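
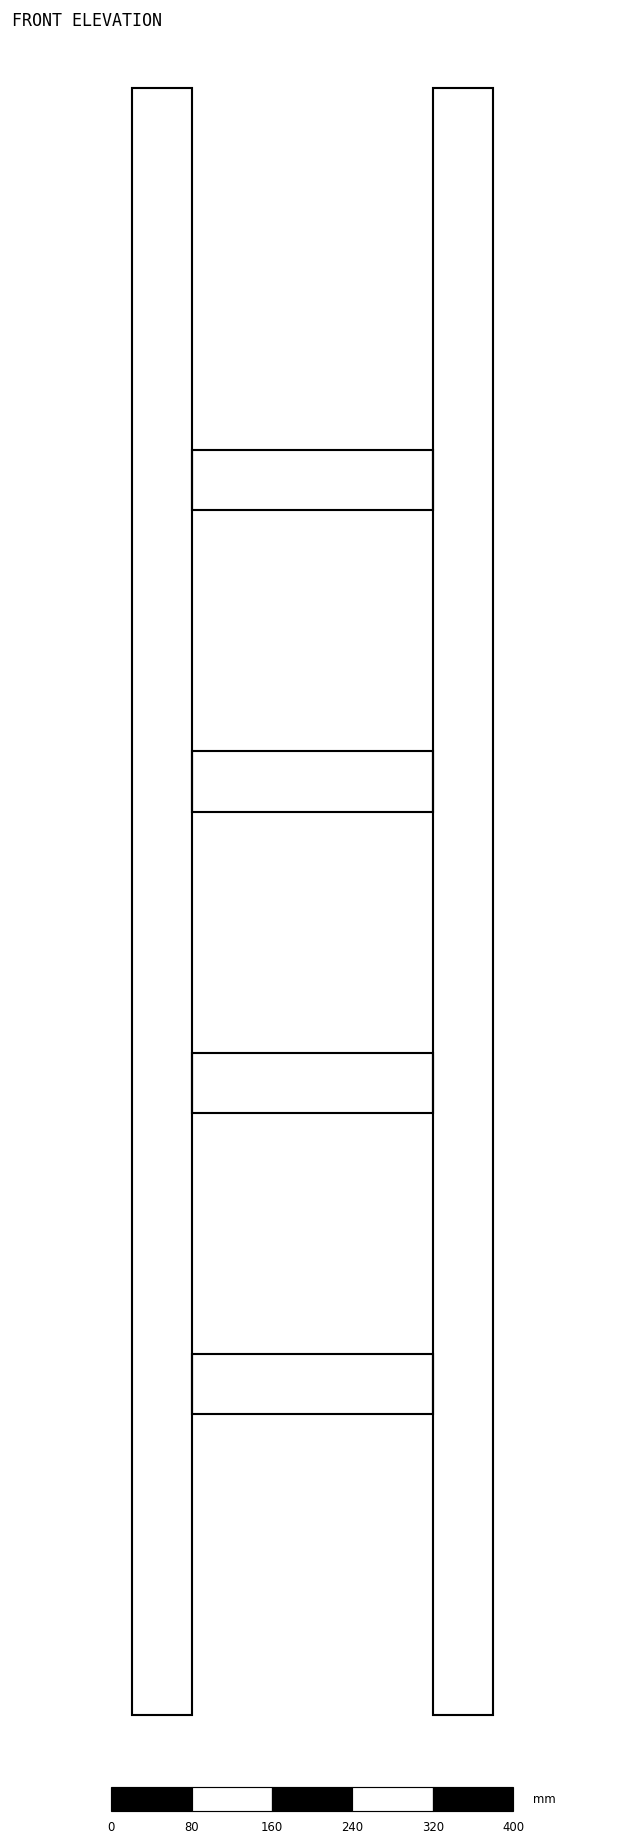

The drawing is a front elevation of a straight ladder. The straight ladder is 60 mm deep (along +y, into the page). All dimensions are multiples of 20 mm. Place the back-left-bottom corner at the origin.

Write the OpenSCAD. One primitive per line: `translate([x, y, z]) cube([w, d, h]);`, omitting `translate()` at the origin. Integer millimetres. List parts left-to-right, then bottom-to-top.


cube([60, 60, 1620]);
translate([60, 0, 300]) cube([240, 60, 60]);
translate([60, 0, 600]) cube([240, 60, 60]);
translate([60, 0, 900]) cube([240, 60, 60]);
translate([60, 0, 1200]) cube([240, 60, 60]);
translate([300, 0, 0]) cube([60, 60, 1620]);


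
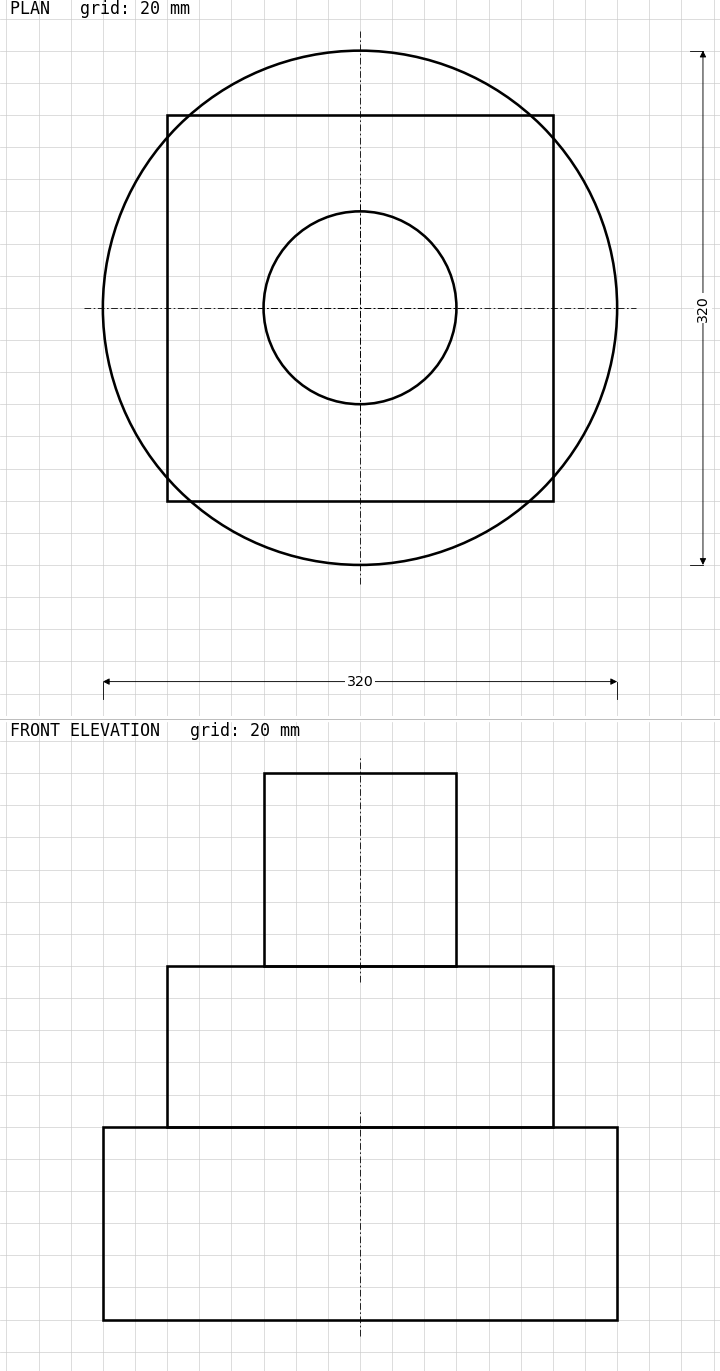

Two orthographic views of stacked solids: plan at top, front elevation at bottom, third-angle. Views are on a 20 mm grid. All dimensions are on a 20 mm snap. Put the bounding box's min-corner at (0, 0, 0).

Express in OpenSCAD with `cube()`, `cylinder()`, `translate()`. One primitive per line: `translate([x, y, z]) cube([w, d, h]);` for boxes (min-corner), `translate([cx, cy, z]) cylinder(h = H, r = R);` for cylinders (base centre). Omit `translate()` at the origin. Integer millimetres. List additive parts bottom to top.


translate([160, 160, 0]) cylinder(h = 120, r = 160);
translate([40, 40, 120]) cube([240, 240, 100]);
translate([160, 160, 220]) cylinder(h = 120, r = 60);


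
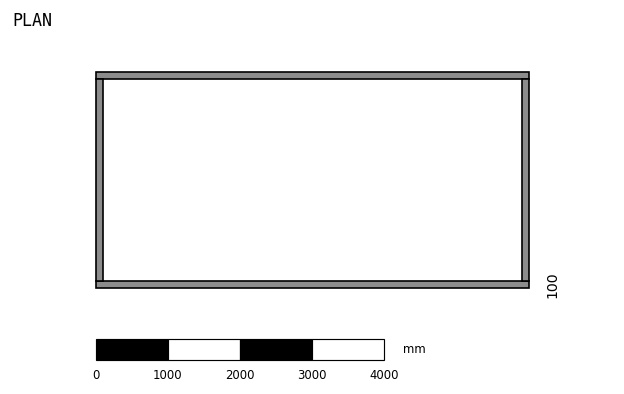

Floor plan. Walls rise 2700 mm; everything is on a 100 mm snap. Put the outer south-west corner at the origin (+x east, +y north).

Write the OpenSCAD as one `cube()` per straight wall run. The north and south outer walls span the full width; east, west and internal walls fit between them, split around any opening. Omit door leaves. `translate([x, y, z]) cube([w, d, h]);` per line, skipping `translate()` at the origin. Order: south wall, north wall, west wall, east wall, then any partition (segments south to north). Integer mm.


cube([6000, 100, 2700]);
translate([0, 2900, 0]) cube([6000, 100, 2700]);
translate([0, 100, 0]) cube([100, 2800, 2700]);
translate([5900, 100, 0]) cube([100, 2800, 2700]);


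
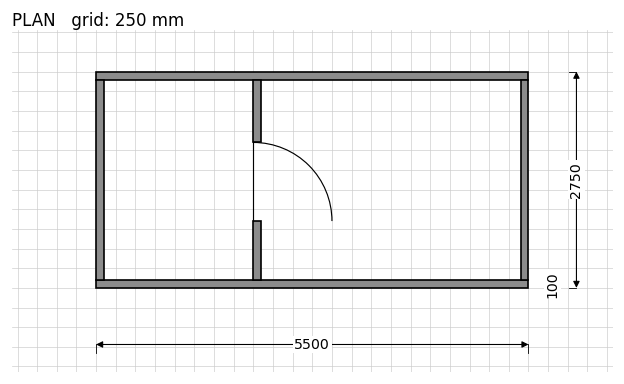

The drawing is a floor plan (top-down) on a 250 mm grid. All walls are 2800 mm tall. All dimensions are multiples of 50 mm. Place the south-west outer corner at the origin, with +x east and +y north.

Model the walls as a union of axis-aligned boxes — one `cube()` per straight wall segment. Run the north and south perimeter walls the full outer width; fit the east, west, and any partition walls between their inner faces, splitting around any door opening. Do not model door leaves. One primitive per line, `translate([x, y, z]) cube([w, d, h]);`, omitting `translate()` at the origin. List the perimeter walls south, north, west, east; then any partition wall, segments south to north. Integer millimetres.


cube([5500, 100, 2800]);
translate([0, 2650, 0]) cube([5500, 100, 2800]);
translate([0, 100, 0]) cube([100, 2550, 2800]);
translate([5400, 100, 0]) cube([100, 2550, 2800]);
translate([2000, 100, 0]) cube([100, 750, 2800]);
translate([2000, 1850, 0]) cube([100, 800, 2800]);


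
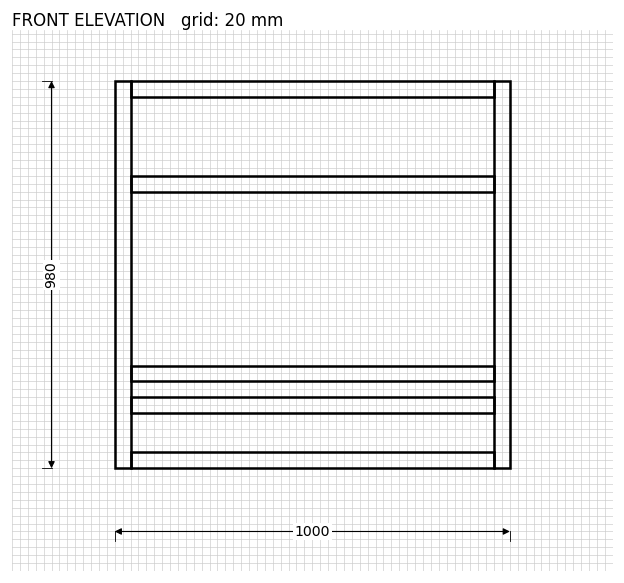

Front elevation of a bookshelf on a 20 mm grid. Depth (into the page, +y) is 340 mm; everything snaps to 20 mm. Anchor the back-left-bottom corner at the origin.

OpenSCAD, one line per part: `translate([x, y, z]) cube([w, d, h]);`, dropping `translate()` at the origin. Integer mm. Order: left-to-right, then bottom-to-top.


cube([40, 340, 980]);
translate([40, 0, 0]) cube([920, 340, 40]);
translate([40, 0, 140]) cube([920, 340, 40]);
translate([40, 0, 220]) cube([920, 340, 40]);
translate([40, 0, 700]) cube([920, 340, 40]);
translate([40, 0, 940]) cube([920, 340, 40]);
translate([960, 0, 0]) cube([40, 340, 980]);


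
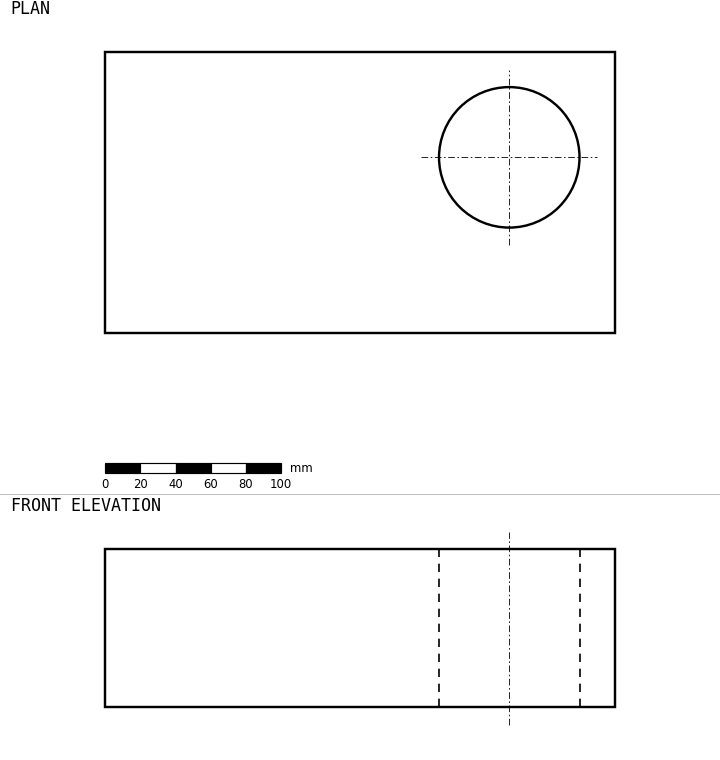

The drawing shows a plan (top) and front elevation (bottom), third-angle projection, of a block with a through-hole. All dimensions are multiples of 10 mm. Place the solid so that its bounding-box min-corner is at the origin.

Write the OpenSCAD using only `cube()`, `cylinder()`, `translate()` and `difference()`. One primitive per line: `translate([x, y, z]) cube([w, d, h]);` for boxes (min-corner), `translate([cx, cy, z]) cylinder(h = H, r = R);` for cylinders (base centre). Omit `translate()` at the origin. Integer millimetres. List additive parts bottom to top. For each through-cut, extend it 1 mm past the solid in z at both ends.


difference() {
  cube([290, 160, 90]);
  translate([230, 100, -1]) cylinder(h = 92, r = 40);
}


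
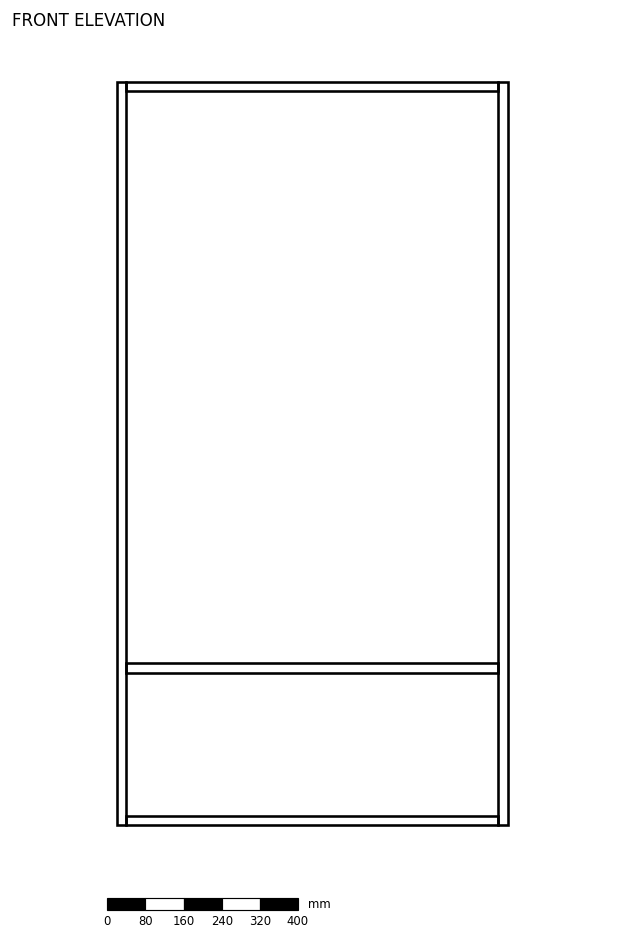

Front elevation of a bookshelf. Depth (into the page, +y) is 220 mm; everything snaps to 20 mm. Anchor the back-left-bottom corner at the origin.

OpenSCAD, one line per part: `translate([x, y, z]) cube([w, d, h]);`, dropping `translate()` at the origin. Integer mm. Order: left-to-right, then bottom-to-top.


cube([20, 220, 1560]);
translate([20, 0, 0]) cube([780, 220, 20]);
translate([20, 0, 320]) cube([780, 220, 20]);
translate([20, 0, 1540]) cube([780, 220, 20]);
translate([800, 0, 0]) cube([20, 220, 1560]);


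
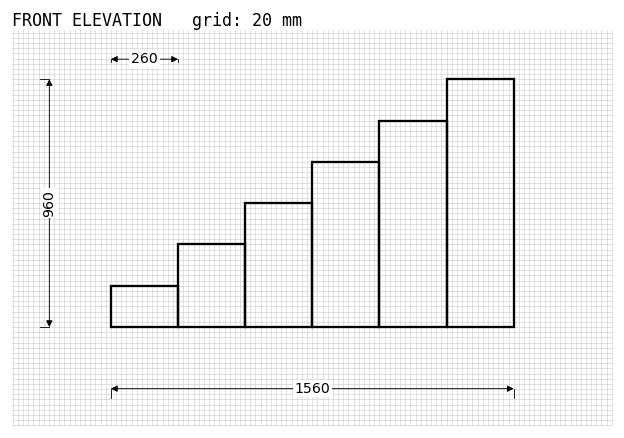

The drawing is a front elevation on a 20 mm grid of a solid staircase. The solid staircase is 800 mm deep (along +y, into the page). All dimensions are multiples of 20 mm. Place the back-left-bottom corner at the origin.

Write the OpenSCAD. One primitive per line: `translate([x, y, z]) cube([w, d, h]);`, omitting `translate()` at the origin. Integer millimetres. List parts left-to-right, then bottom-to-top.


cube([260, 800, 160]);
translate([260, 0, 0]) cube([260, 800, 320]);
translate([520, 0, 0]) cube([260, 800, 480]);
translate([780, 0, 0]) cube([260, 800, 640]);
translate([1040, 0, 0]) cube([260, 800, 800]);
translate([1300, 0, 0]) cube([260, 800, 960]);


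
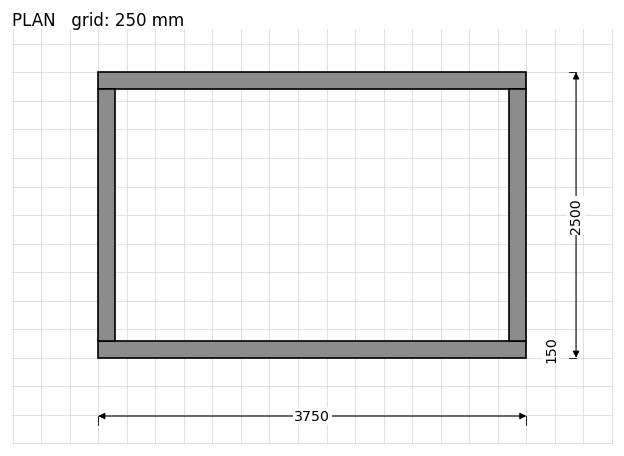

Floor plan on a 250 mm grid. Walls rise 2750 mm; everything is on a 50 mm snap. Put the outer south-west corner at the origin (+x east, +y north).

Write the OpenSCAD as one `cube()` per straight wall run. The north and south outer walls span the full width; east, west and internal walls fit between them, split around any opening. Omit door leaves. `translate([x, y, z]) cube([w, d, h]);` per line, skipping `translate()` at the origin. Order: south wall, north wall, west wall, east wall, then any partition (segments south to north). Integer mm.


cube([3750, 150, 2750]);
translate([0, 2350, 0]) cube([3750, 150, 2750]);
translate([0, 150, 0]) cube([150, 2200, 2750]);
translate([3600, 150, 0]) cube([150, 2200, 2750]);


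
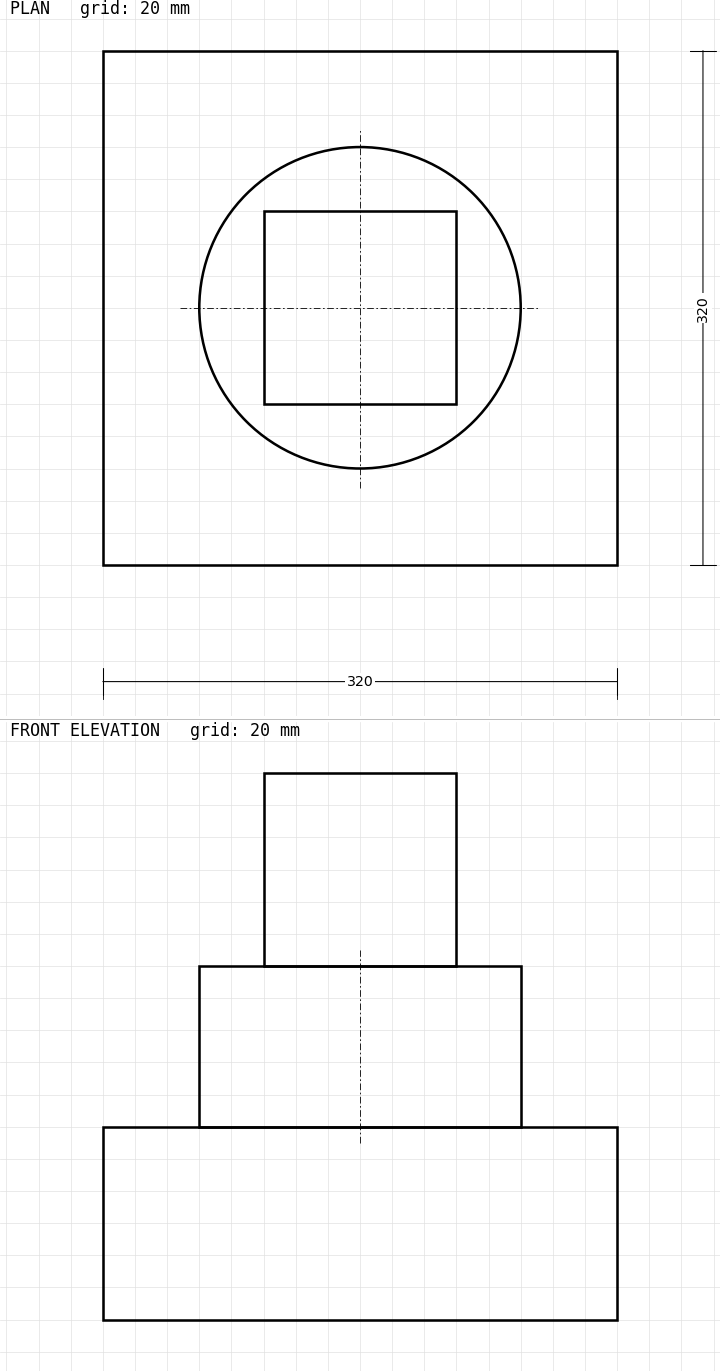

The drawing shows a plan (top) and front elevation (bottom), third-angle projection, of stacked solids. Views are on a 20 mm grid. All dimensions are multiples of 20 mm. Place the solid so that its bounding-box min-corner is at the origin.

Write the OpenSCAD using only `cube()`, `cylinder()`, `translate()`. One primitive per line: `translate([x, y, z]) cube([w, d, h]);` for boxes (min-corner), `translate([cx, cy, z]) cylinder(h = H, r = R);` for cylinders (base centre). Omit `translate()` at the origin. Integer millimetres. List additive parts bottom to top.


cube([320, 320, 120]);
translate([160, 160, 120]) cylinder(h = 100, r = 100);
translate([100, 100, 220]) cube([120, 120, 120]);


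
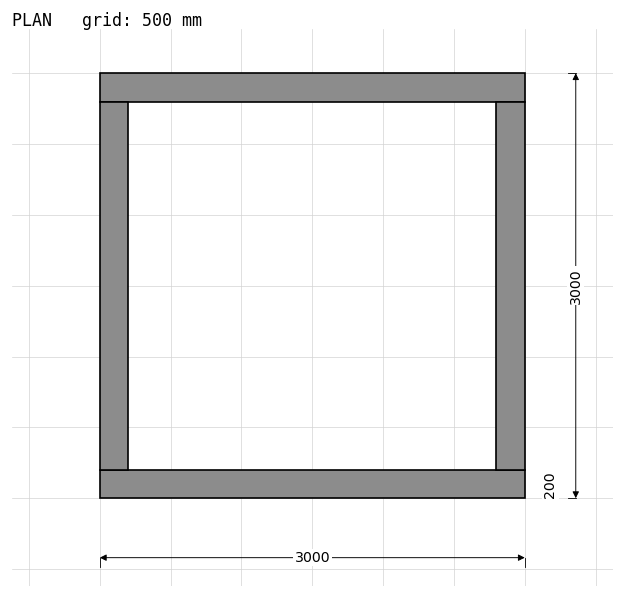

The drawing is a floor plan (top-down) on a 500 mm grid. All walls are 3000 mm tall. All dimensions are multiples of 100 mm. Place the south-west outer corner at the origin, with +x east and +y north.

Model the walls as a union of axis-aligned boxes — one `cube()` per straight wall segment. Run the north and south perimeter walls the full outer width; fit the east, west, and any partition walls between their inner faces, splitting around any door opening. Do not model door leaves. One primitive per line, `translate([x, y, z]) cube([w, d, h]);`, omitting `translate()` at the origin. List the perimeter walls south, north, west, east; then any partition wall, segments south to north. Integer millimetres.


cube([3000, 200, 3000]);
translate([0, 2800, 0]) cube([3000, 200, 3000]);
translate([0, 200, 0]) cube([200, 2600, 3000]);
translate([2800, 200, 0]) cube([200, 2600, 3000]);


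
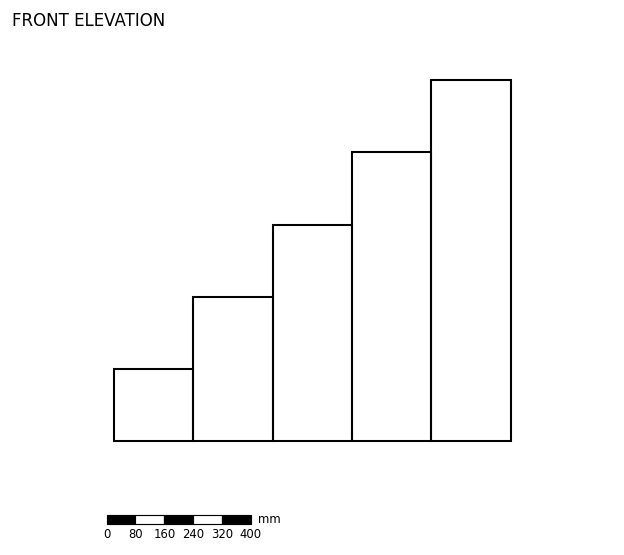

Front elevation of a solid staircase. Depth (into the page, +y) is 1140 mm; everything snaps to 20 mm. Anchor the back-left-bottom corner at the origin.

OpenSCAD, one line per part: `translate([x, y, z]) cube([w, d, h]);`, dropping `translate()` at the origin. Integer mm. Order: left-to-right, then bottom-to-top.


cube([220, 1140, 200]);
translate([220, 0, 0]) cube([220, 1140, 400]);
translate([440, 0, 0]) cube([220, 1140, 600]);
translate([660, 0, 0]) cube([220, 1140, 800]);
translate([880, 0, 0]) cube([220, 1140, 1000]);


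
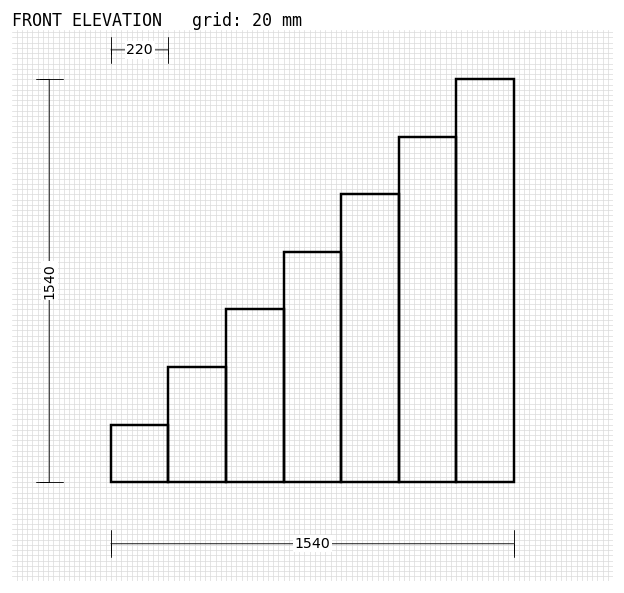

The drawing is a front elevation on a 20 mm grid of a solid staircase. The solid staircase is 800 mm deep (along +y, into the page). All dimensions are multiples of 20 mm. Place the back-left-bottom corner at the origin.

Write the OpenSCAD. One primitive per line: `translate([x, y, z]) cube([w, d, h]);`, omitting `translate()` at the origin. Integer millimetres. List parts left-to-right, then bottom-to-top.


cube([220, 800, 220]);
translate([220, 0, 0]) cube([220, 800, 440]);
translate([440, 0, 0]) cube([220, 800, 660]);
translate([660, 0, 0]) cube([220, 800, 880]);
translate([880, 0, 0]) cube([220, 800, 1100]);
translate([1100, 0, 0]) cube([220, 800, 1320]);
translate([1320, 0, 0]) cube([220, 800, 1540]);


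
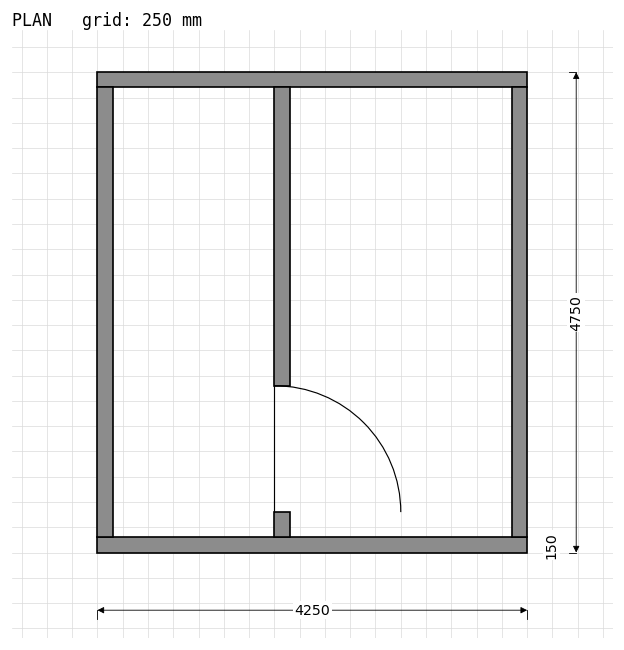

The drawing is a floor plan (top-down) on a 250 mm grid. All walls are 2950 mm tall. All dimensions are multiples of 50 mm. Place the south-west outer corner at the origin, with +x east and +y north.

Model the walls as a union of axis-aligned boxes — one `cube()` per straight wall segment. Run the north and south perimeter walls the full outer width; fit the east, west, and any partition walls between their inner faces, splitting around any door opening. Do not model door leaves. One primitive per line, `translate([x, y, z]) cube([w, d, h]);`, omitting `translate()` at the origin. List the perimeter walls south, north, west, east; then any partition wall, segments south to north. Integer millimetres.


cube([4250, 150, 2950]);
translate([0, 4600, 0]) cube([4250, 150, 2950]);
translate([0, 150, 0]) cube([150, 4450, 2950]);
translate([4100, 150, 0]) cube([150, 4450, 2950]);
translate([1750, 150, 0]) cube([150, 250, 2950]);
translate([1750, 1650, 0]) cube([150, 2950, 2950]);


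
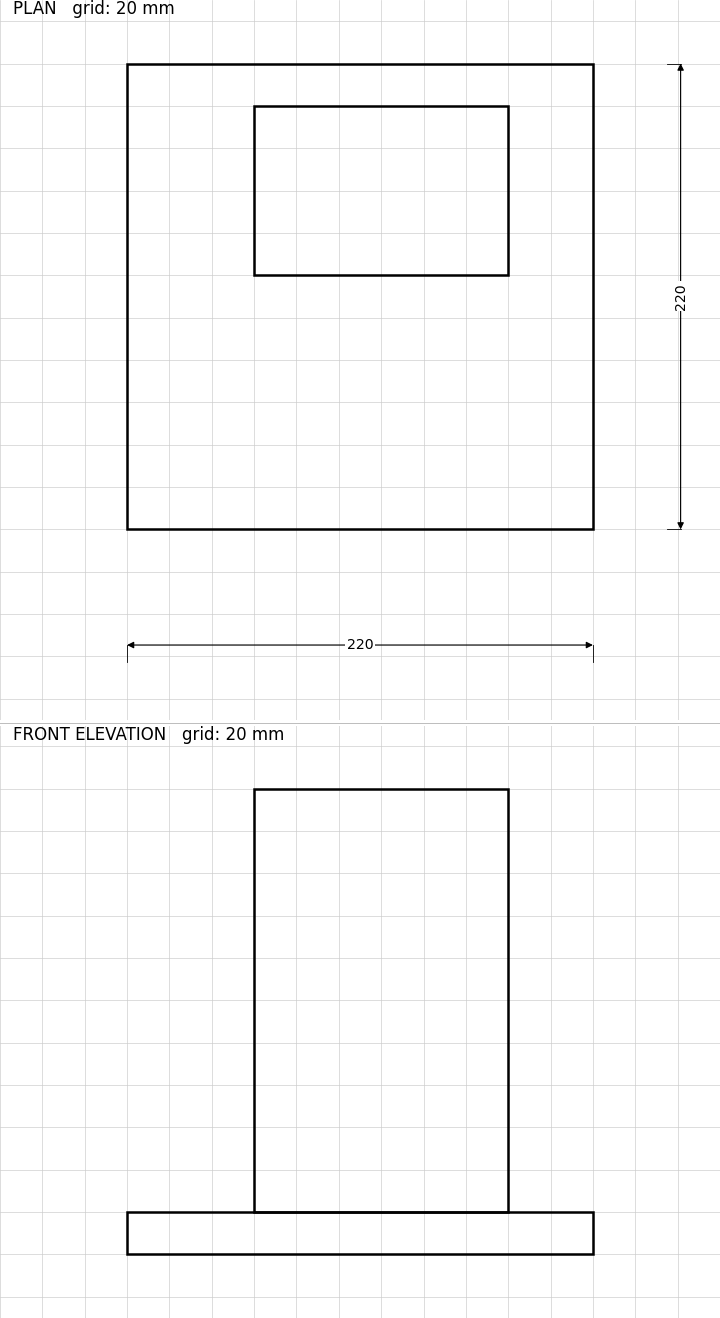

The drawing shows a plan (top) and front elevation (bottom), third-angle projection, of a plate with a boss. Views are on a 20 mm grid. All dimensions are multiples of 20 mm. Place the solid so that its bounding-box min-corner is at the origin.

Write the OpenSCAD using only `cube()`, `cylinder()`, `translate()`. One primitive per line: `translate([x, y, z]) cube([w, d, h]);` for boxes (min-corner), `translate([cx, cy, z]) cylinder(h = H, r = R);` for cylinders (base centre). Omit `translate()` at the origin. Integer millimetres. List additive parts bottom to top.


cube([220, 220, 20]);
translate([60, 120, 20]) cube([120, 80, 200]);


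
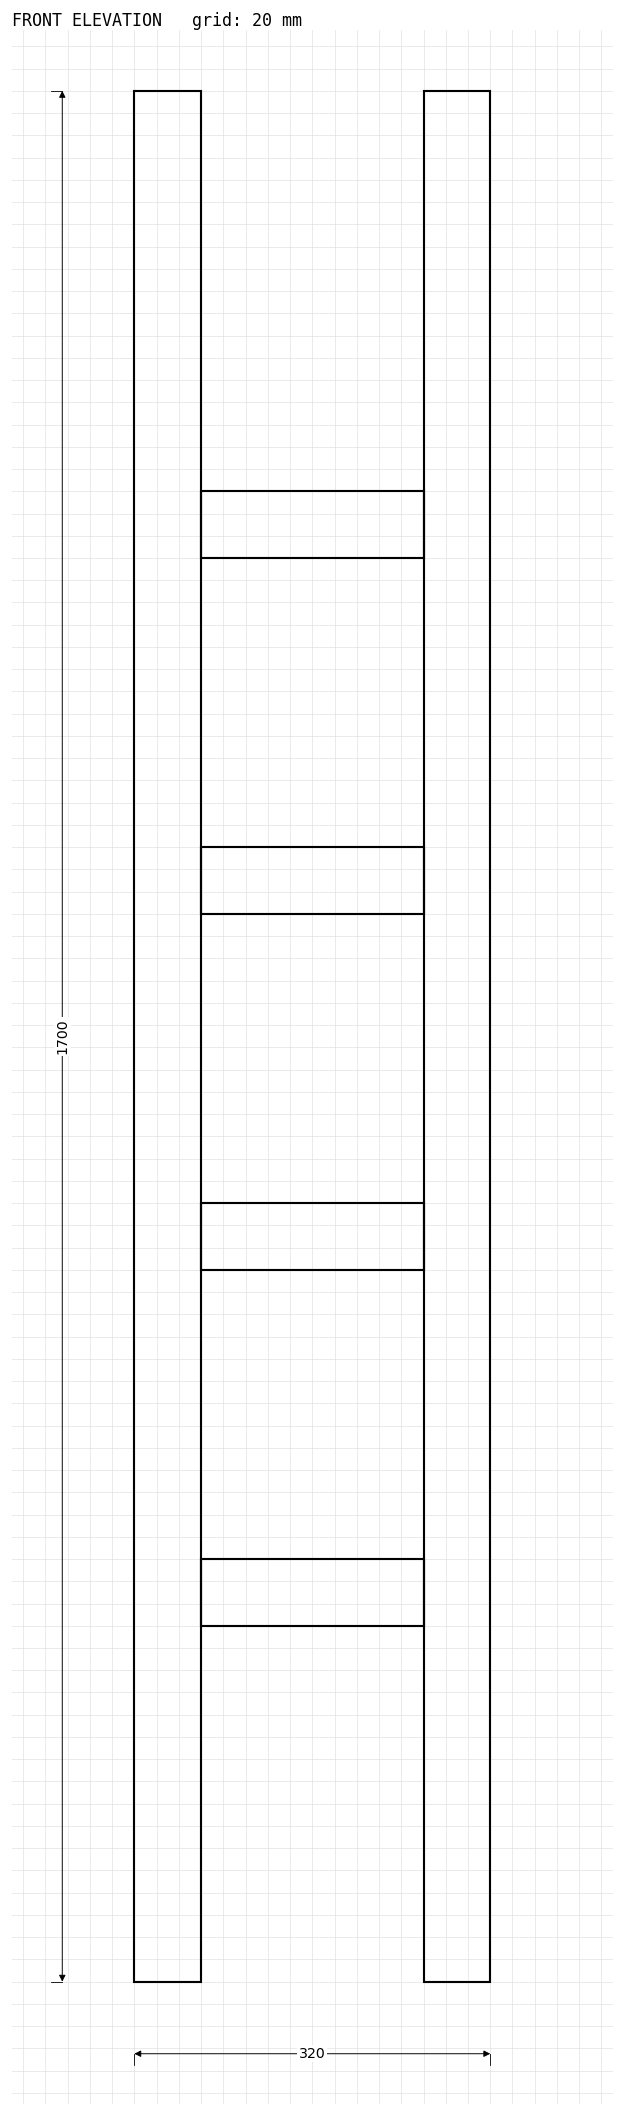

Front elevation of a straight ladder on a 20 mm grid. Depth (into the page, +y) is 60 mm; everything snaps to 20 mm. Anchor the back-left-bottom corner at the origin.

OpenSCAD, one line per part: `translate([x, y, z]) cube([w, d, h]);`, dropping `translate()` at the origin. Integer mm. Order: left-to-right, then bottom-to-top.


cube([60, 60, 1700]);
translate([60, 0, 320]) cube([200, 60, 60]);
translate([60, 0, 640]) cube([200, 60, 60]);
translate([60, 0, 960]) cube([200, 60, 60]);
translate([60, 0, 1280]) cube([200, 60, 60]);
translate([260, 0, 0]) cube([60, 60, 1700]);


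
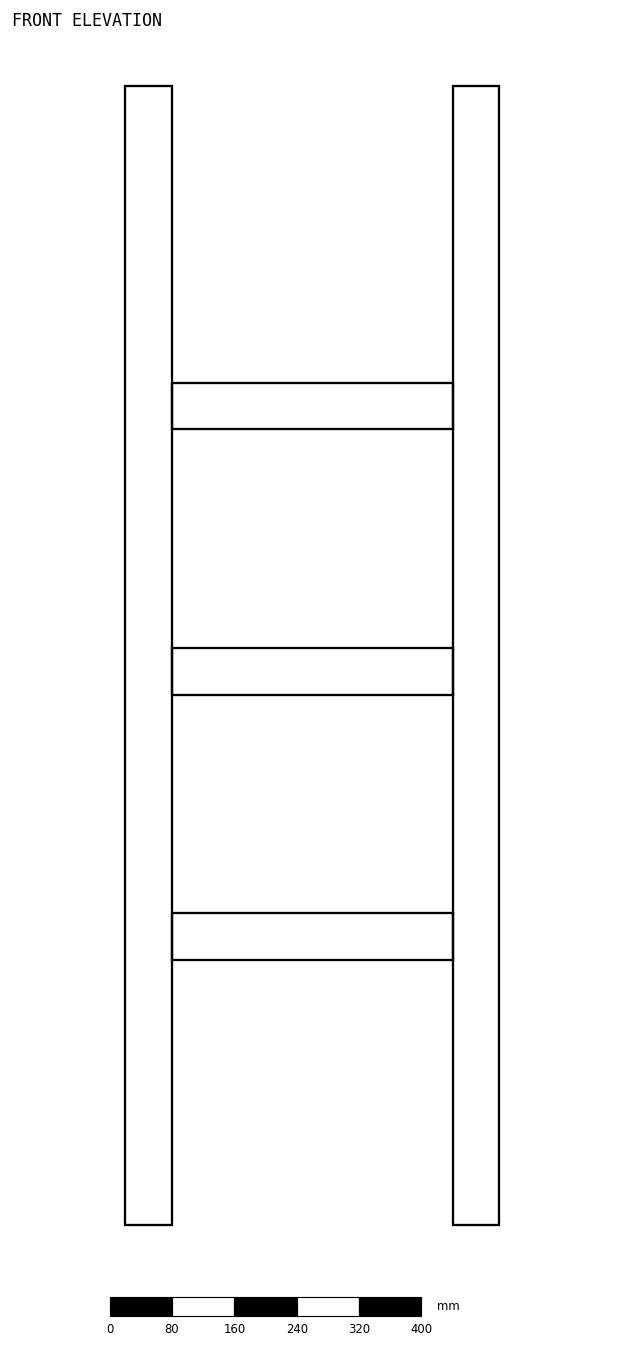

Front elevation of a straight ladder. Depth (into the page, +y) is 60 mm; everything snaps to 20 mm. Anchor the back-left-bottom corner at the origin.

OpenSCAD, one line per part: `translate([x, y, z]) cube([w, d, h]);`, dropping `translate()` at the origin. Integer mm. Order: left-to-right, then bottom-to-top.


cube([60, 60, 1460]);
translate([60, 0, 340]) cube([360, 60, 60]);
translate([60, 0, 680]) cube([360, 60, 60]);
translate([60, 0, 1020]) cube([360, 60, 60]);
translate([420, 0, 0]) cube([60, 60, 1460]);


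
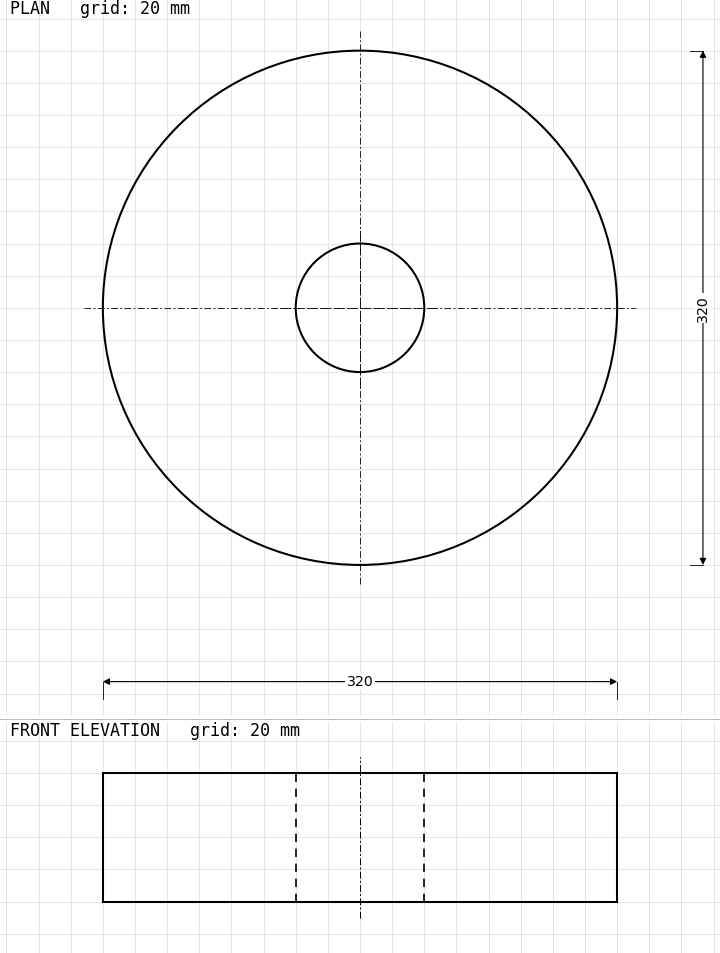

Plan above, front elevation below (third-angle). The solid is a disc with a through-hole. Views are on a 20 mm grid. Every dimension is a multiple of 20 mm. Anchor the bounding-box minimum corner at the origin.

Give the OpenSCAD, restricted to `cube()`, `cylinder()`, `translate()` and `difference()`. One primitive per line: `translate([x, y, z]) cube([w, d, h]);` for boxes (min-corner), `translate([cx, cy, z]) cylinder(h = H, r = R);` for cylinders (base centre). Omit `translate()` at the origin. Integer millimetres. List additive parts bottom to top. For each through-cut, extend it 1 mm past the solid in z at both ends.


difference() {
  translate([160, 160, 0]) cylinder(h = 80, r = 160);
  translate([160, 160, -1]) cylinder(h = 82, r = 40);
}


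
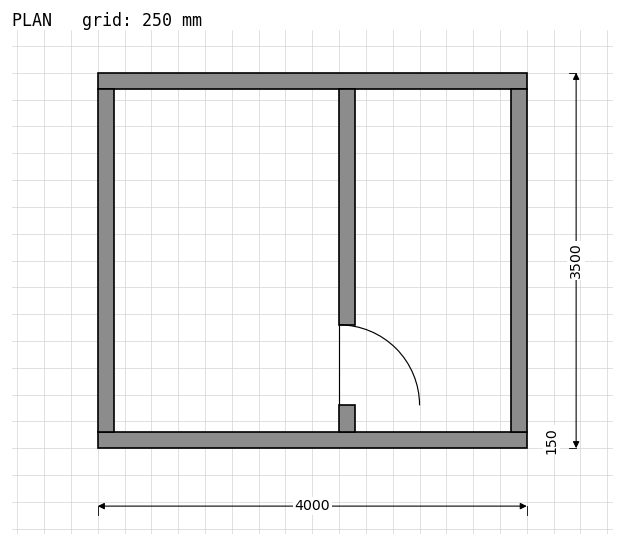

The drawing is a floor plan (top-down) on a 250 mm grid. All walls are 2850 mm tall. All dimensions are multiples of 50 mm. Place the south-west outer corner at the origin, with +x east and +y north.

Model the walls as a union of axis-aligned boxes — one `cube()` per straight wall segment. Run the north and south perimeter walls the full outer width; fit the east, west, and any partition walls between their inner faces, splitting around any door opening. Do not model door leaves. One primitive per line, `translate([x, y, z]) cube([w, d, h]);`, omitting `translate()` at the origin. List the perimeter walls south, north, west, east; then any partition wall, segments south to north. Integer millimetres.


cube([4000, 150, 2850]);
translate([0, 3350, 0]) cube([4000, 150, 2850]);
translate([0, 150, 0]) cube([150, 3200, 2850]);
translate([3850, 150, 0]) cube([150, 3200, 2850]);
translate([2250, 150, 0]) cube([150, 250, 2850]);
translate([2250, 1150, 0]) cube([150, 2200, 2850]);


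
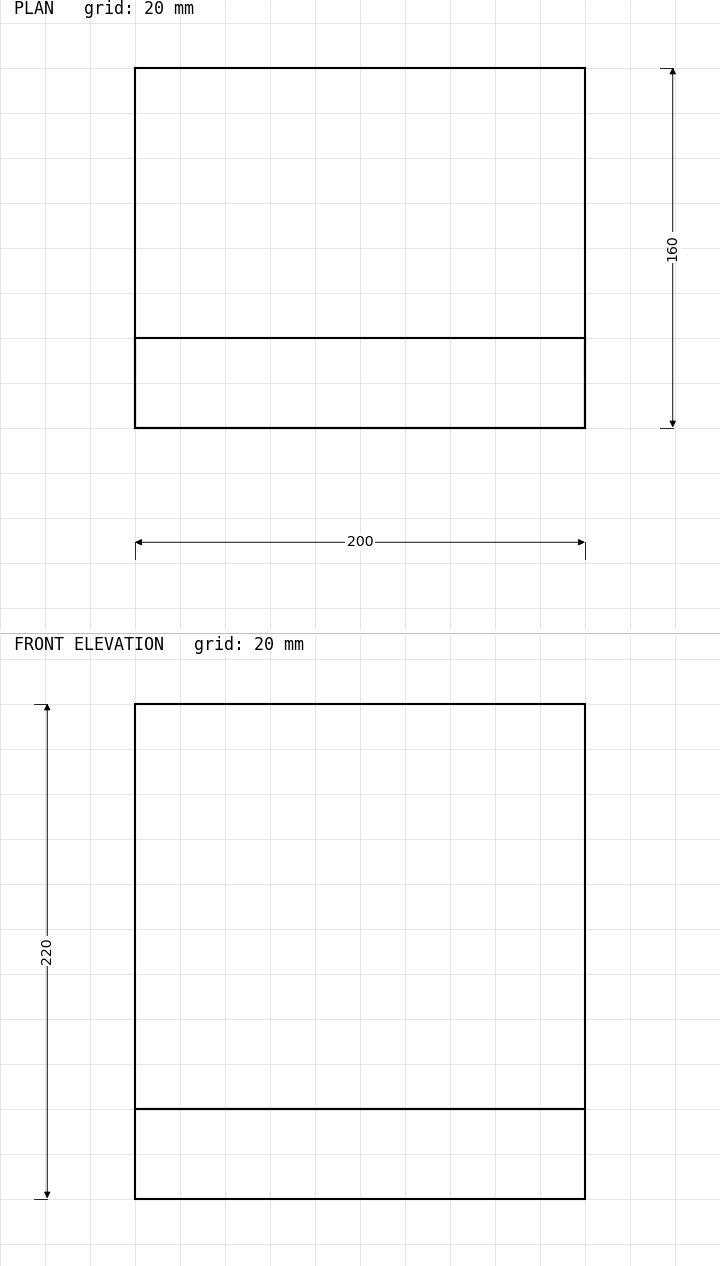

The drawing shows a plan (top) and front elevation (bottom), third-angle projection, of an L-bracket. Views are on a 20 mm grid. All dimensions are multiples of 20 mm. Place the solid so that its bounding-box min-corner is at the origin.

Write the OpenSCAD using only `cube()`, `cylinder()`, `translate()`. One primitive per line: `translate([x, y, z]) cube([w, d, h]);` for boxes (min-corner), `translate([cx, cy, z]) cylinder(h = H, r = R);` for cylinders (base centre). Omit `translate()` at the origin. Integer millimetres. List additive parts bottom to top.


cube([200, 160, 40]);
translate([0, 0, 40]) cube([200, 40, 180]);


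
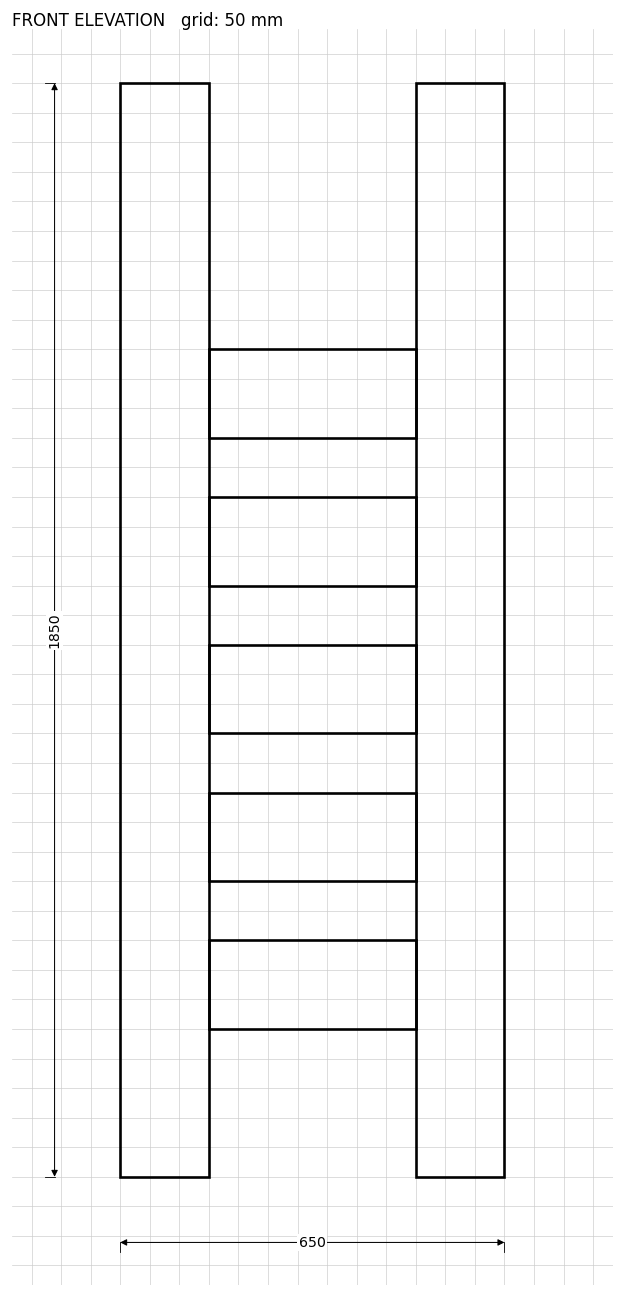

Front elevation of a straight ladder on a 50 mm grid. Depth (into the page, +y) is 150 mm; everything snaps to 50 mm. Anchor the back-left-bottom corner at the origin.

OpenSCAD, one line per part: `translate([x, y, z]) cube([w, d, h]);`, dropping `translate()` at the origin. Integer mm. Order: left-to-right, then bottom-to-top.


cube([150, 150, 1850]);
translate([150, 0, 250]) cube([350, 150, 150]);
translate([150, 0, 500]) cube([350, 150, 150]);
translate([150, 0, 750]) cube([350, 150, 150]);
translate([150, 0, 1000]) cube([350, 150, 150]);
translate([150, 0, 1250]) cube([350, 150, 150]);
translate([500, 0, 0]) cube([150, 150, 1850]);


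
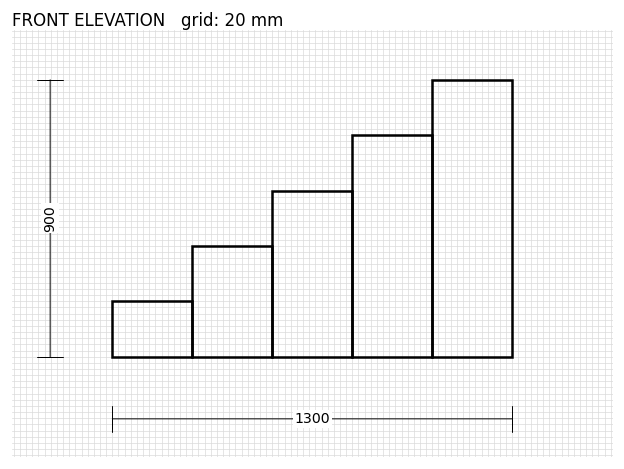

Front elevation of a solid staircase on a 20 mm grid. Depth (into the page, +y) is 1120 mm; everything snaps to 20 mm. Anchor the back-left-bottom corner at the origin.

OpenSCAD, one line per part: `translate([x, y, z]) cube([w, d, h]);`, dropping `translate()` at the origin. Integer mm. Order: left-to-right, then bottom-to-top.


cube([260, 1120, 180]);
translate([260, 0, 0]) cube([260, 1120, 360]);
translate([520, 0, 0]) cube([260, 1120, 540]);
translate([780, 0, 0]) cube([260, 1120, 720]);
translate([1040, 0, 0]) cube([260, 1120, 900]);


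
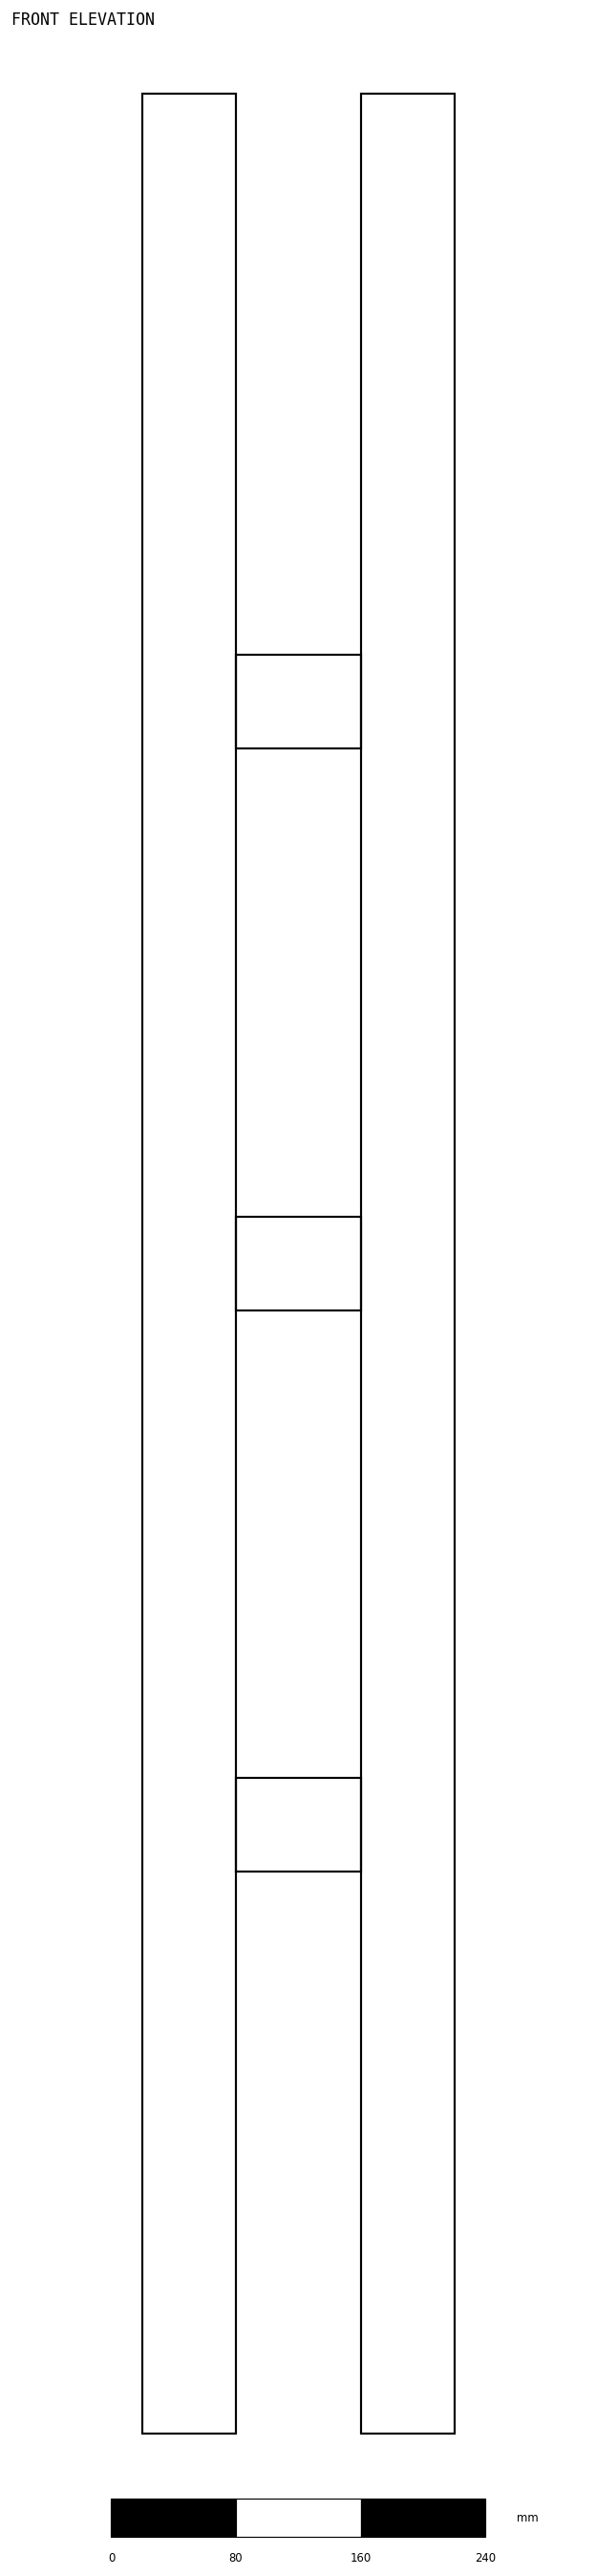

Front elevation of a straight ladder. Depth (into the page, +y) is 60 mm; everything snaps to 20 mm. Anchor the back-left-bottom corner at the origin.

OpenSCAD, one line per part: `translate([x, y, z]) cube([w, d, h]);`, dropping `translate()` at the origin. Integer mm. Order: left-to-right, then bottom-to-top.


cube([60, 60, 1500]);
translate([60, 0, 360]) cube([80, 60, 60]);
translate([60, 0, 720]) cube([80, 60, 60]);
translate([60, 0, 1080]) cube([80, 60, 60]);
translate([140, 0, 0]) cube([60, 60, 1500]);


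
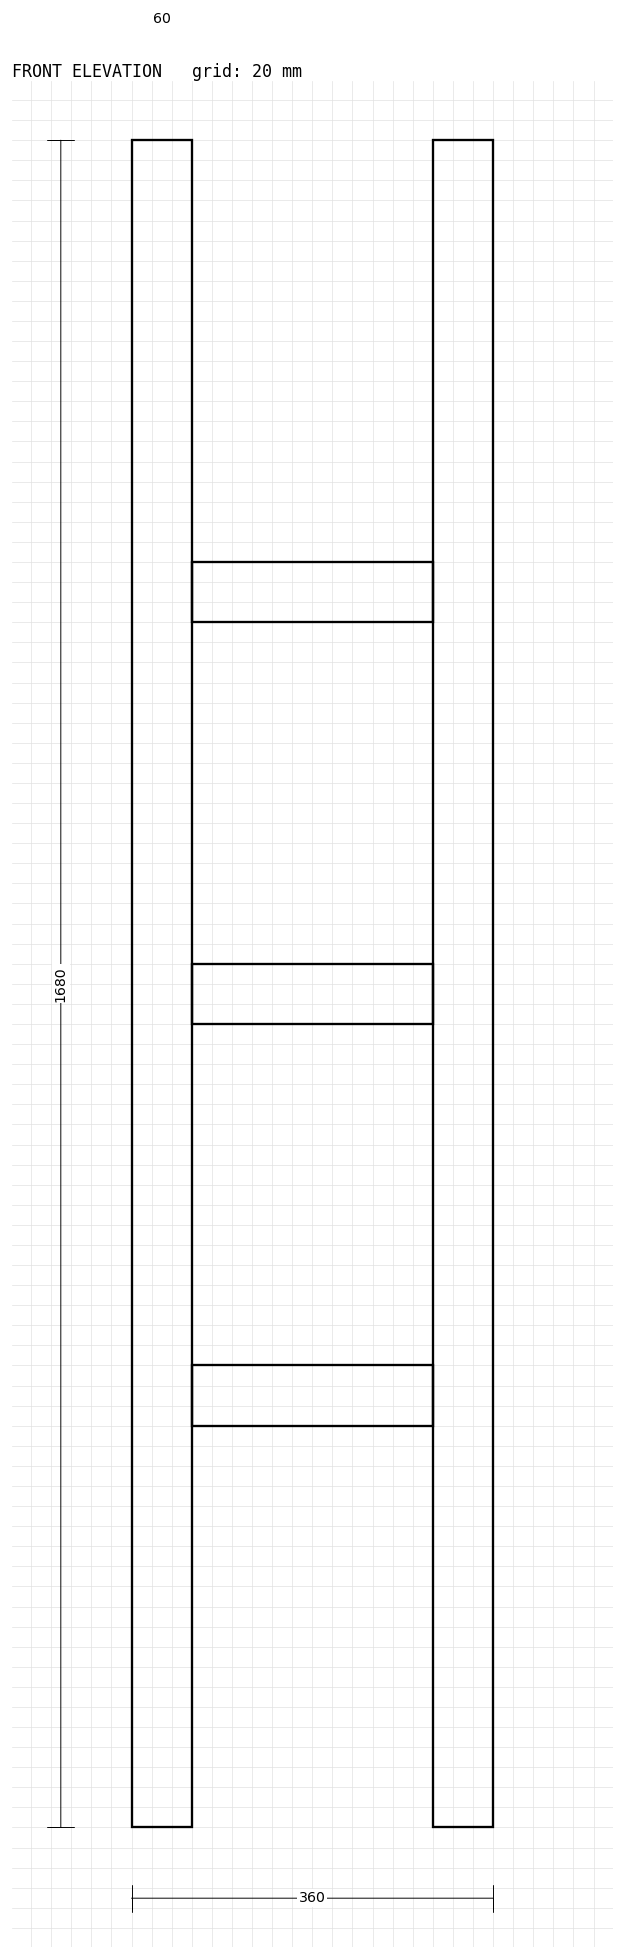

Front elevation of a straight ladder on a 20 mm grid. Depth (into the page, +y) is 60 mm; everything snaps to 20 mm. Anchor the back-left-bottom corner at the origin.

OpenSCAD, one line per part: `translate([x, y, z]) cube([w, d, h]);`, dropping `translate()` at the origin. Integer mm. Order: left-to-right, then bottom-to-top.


cube([60, 60, 1680]);
translate([60, 0, 400]) cube([240, 60, 60]);
translate([60, 0, 800]) cube([240, 60, 60]);
translate([60, 0, 1200]) cube([240, 60, 60]);
translate([300, 0, 0]) cube([60, 60, 1680]);


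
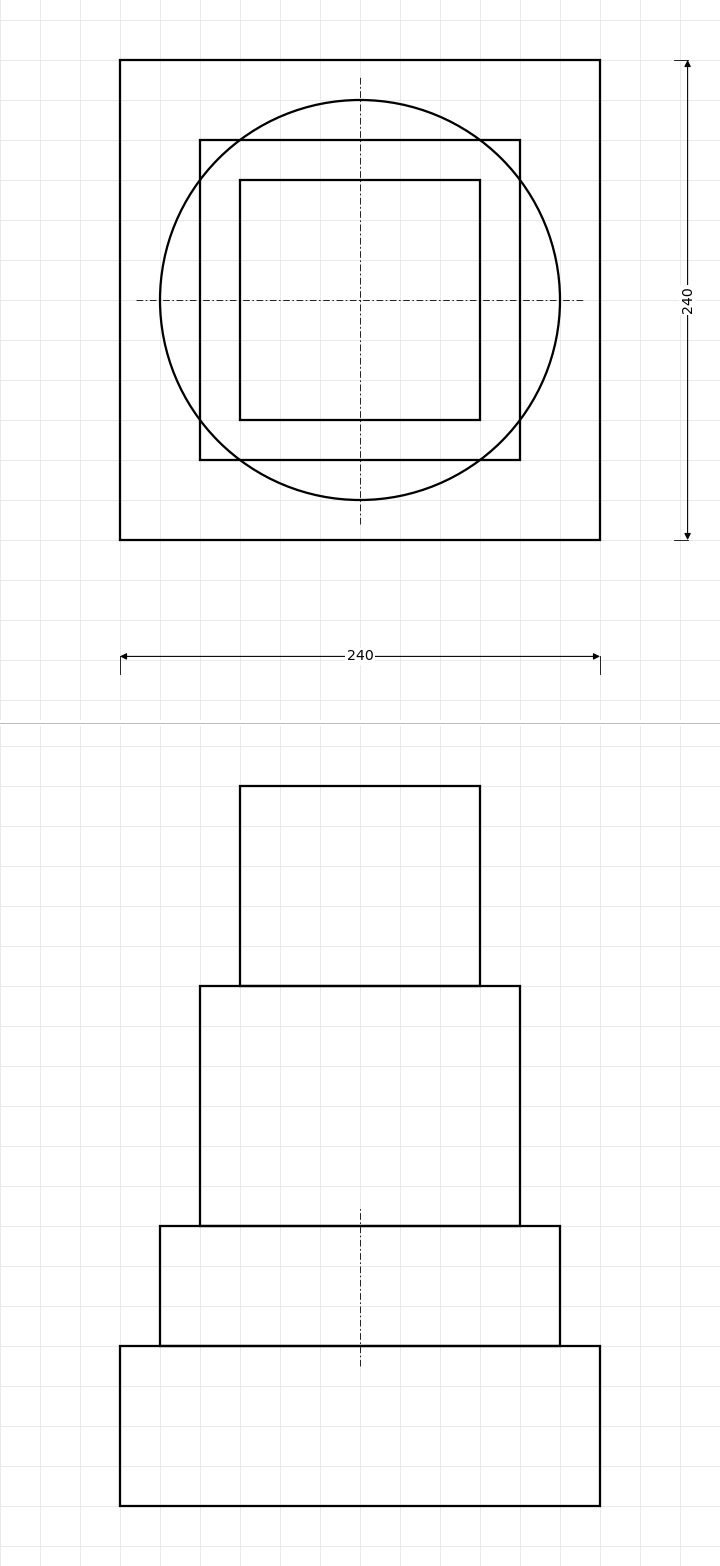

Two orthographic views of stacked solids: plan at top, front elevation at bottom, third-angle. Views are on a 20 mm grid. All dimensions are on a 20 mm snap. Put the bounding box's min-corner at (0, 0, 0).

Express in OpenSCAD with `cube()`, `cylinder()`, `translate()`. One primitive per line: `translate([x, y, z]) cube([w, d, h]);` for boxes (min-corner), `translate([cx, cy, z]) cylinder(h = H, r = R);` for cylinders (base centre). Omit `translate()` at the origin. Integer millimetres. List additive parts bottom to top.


cube([240, 240, 80]);
translate([120, 120, 80]) cylinder(h = 60, r = 100);
translate([40, 40, 140]) cube([160, 160, 120]);
translate([60, 60, 260]) cube([120, 120, 100]);


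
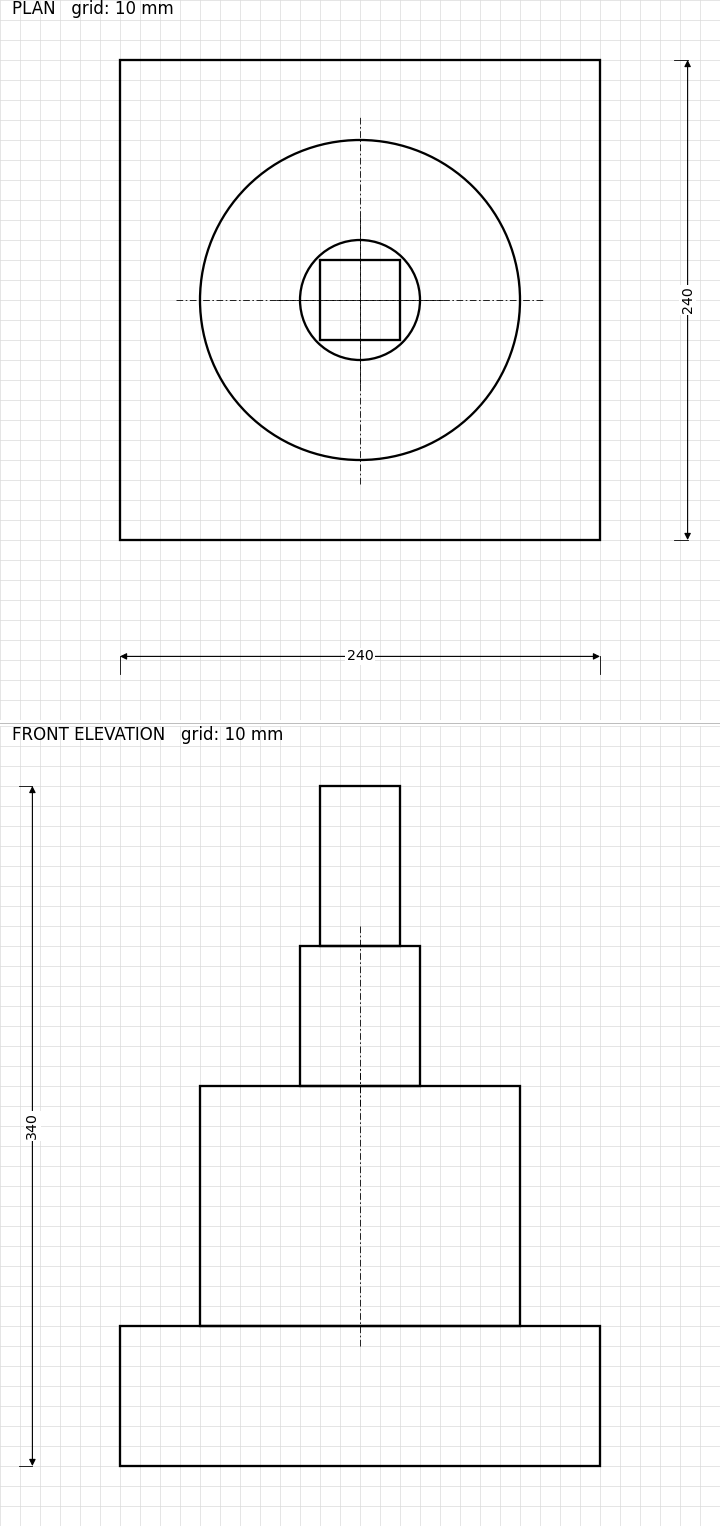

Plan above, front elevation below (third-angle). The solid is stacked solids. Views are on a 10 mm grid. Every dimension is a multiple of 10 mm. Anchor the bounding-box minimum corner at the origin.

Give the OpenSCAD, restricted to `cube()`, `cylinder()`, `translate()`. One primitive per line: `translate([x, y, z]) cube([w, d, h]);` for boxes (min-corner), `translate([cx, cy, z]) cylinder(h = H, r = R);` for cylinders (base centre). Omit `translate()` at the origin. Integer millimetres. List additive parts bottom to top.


cube([240, 240, 70]);
translate([120, 120, 70]) cylinder(h = 120, r = 80);
translate([120, 120, 190]) cylinder(h = 70, r = 30);
translate([100, 100, 260]) cube([40, 40, 80]);


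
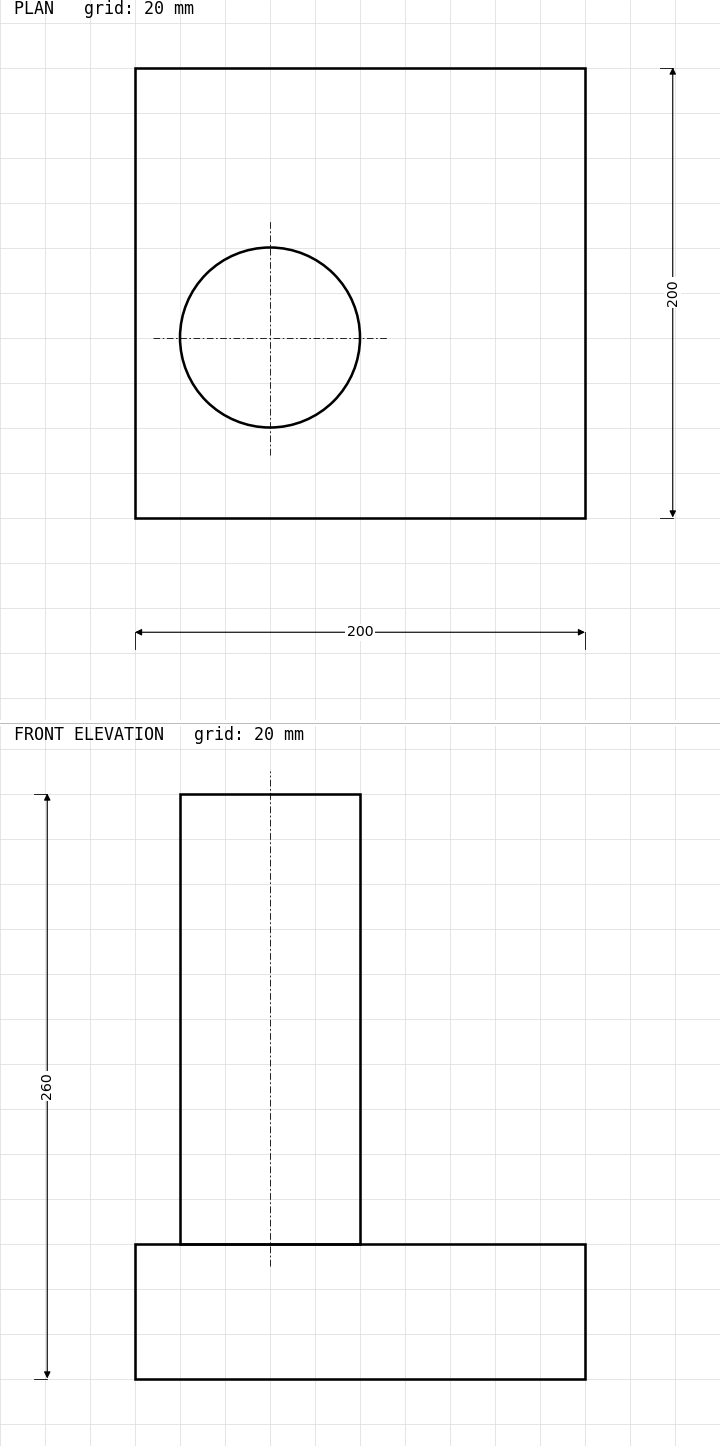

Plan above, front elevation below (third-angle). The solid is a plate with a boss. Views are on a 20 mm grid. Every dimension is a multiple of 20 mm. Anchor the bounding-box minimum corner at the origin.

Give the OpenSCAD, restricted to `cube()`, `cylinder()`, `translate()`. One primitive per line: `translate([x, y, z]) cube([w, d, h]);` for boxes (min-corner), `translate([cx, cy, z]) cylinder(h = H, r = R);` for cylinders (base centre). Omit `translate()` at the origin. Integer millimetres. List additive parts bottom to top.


cube([200, 200, 60]);
translate([60, 80, 60]) cylinder(h = 200, r = 40);


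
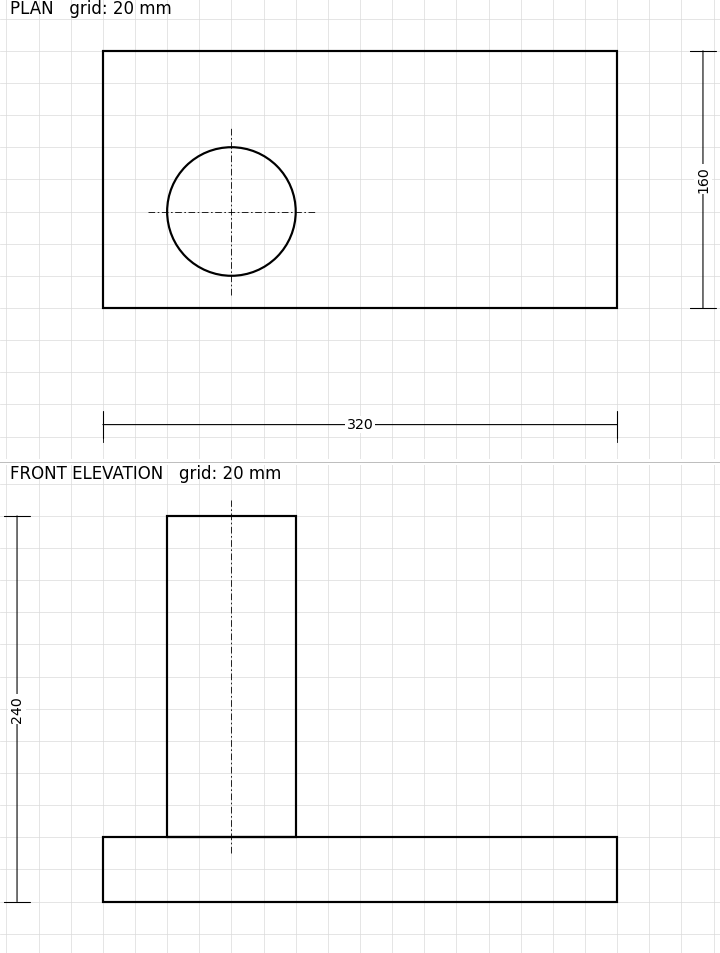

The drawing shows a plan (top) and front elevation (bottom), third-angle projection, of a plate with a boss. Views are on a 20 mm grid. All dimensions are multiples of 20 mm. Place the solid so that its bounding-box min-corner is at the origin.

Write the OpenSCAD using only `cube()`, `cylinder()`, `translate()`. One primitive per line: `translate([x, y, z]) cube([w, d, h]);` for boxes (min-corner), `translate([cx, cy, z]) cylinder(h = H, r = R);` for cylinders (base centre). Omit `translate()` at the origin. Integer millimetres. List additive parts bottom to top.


cube([320, 160, 40]);
translate([80, 60, 40]) cylinder(h = 200, r = 40);


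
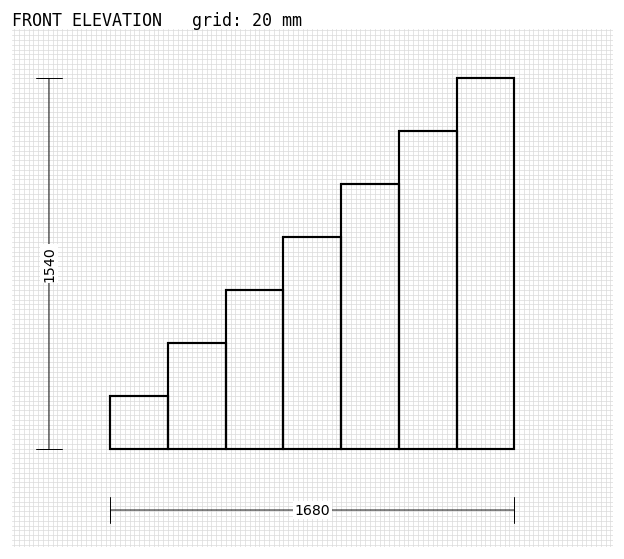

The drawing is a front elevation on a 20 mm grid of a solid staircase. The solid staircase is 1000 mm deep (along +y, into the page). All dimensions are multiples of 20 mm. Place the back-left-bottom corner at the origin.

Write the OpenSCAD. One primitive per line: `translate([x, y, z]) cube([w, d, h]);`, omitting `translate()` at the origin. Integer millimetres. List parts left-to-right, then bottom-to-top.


cube([240, 1000, 220]);
translate([240, 0, 0]) cube([240, 1000, 440]);
translate([480, 0, 0]) cube([240, 1000, 660]);
translate([720, 0, 0]) cube([240, 1000, 880]);
translate([960, 0, 0]) cube([240, 1000, 1100]);
translate([1200, 0, 0]) cube([240, 1000, 1320]);
translate([1440, 0, 0]) cube([240, 1000, 1540]);


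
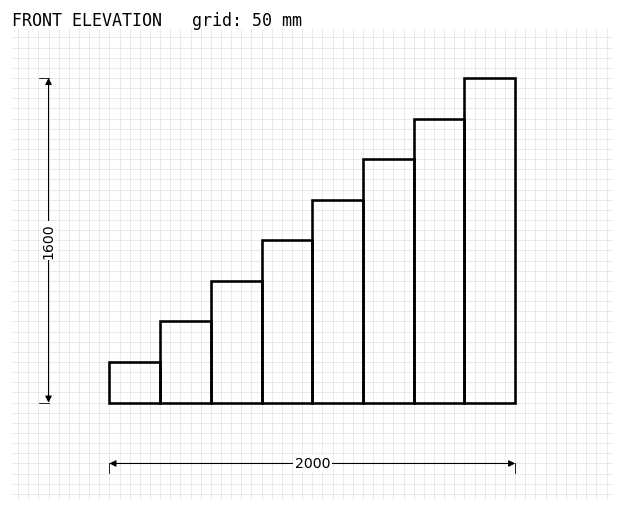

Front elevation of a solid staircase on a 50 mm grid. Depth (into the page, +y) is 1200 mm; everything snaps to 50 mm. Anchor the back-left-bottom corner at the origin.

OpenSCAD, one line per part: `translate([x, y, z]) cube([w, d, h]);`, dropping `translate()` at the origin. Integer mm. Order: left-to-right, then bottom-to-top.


cube([250, 1200, 200]);
translate([250, 0, 0]) cube([250, 1200, 400]);
translate([500, 0, 0]) cube([250, 1200, 600]);
translate([750, 0, 0]) cube([250, 1200, 800]);
translate([1000, 0, 0]) cube([250, 1200, 1000]);
translate([1250, 0, 0]) cube([250, 1200, 1200]);
translate([1500, 0, 0]) cube([250, 1200, 1400]);
translate([1750, 0, 0]) cube([250, 1200, 1600]);


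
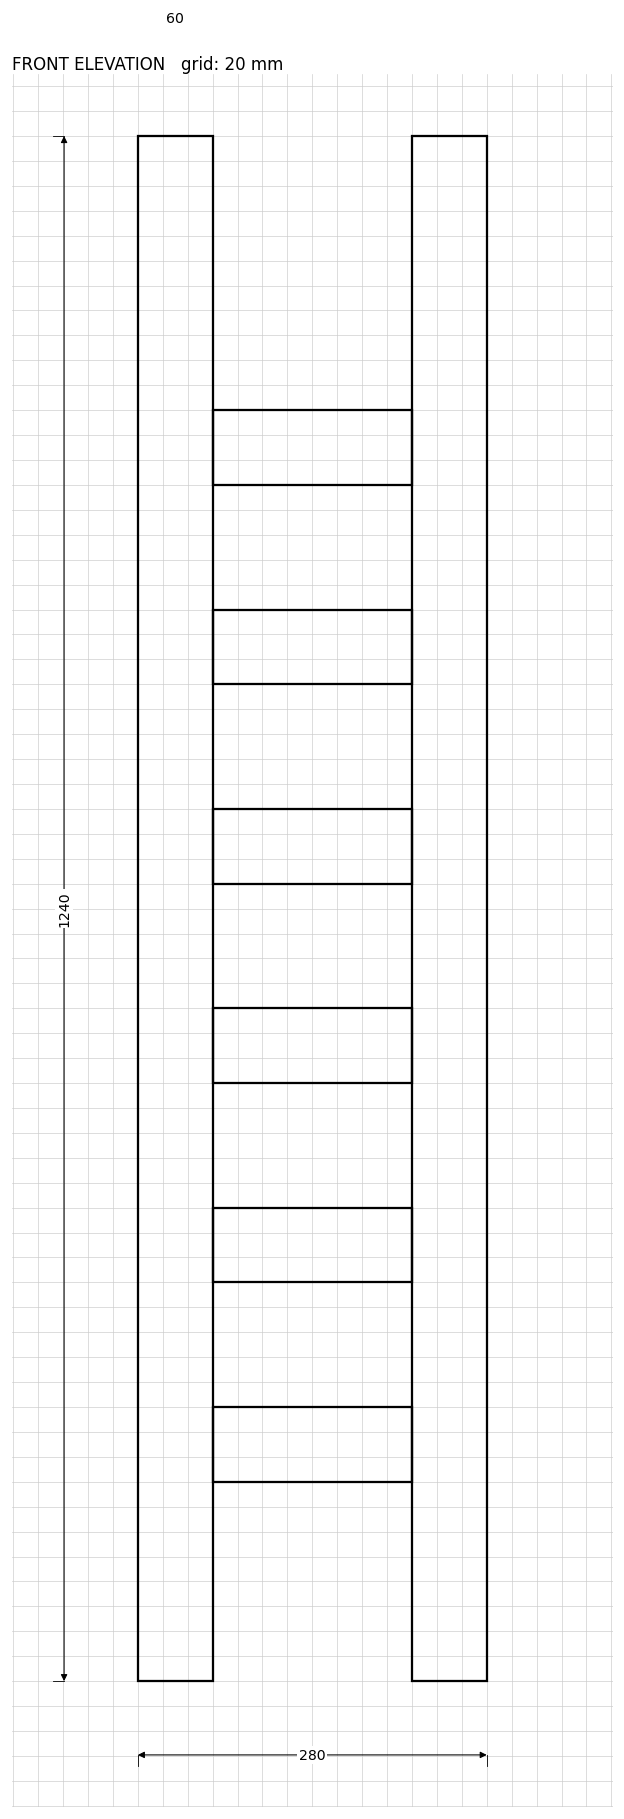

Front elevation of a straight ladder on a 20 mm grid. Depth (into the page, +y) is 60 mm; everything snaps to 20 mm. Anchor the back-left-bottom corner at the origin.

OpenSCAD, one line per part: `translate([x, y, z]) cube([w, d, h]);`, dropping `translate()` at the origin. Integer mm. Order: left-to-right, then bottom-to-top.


cube([60, 60, 1240]);
translate([60, 0, 160]) cube([160, 60, 60]);
translate([60, 0, 320]) cube([160, 60, 60]);
translate([60, 0, 480]) cube([160, 60, 60]);
translate([60, 0, 640]) cube([160, 60, 60]);
translate([60, 0, 800]) cube([160, 60, 60]);
translate([60, 0, 960]) cube([160, 60, 60]);
translate([220, 0, 0]) cube([60, 60, 1240]);


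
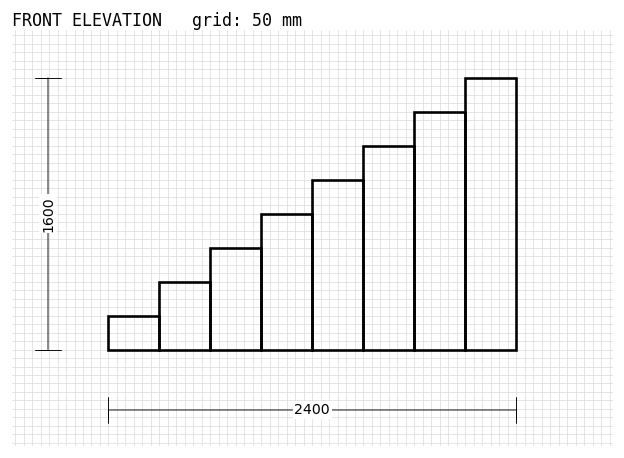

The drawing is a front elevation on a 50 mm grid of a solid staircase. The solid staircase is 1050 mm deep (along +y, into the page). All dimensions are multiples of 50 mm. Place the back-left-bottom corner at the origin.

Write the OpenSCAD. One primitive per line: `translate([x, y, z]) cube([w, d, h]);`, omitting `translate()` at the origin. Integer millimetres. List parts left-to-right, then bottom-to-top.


cube([300, 1050, 200]);
translate([300, 0, 0]) cube([300, 1050, 400]);
translate([600, 0, 0]) cube([300, 1050, 600]);
translate([900, 0, 0]) cube([300, 1050, 800]);
translate([1200, 0, 0]) cube([300, 1050, 1000]);
translate([1500, 0, 0]) cube([300, 1050, 1200]);
translate([1800, 0, 0]) cube([300, 1050, 1400]);
translate([2100, 0, 0]) cube([300, 1050, 1600]);


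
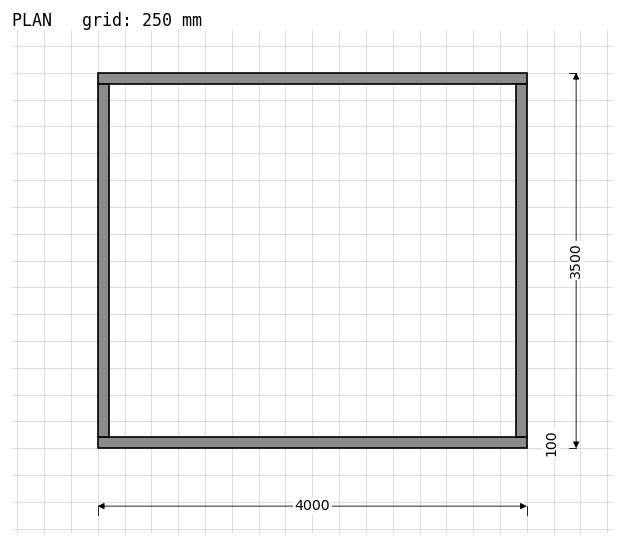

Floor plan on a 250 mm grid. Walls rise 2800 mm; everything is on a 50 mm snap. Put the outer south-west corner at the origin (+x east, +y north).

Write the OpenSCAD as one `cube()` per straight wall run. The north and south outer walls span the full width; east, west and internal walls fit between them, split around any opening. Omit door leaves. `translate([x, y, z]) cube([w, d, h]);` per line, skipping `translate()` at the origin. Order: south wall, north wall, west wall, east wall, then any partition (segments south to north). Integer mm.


cube([4000, 100, 2800]);
translate([0, 3400, 0]) cube([4000, 100, 2800]);
translate([0, 100, 0]) cube([100, 3300, 2800]);
translate([3900, 100, 0]) cube([100, 3300, 2800]);
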